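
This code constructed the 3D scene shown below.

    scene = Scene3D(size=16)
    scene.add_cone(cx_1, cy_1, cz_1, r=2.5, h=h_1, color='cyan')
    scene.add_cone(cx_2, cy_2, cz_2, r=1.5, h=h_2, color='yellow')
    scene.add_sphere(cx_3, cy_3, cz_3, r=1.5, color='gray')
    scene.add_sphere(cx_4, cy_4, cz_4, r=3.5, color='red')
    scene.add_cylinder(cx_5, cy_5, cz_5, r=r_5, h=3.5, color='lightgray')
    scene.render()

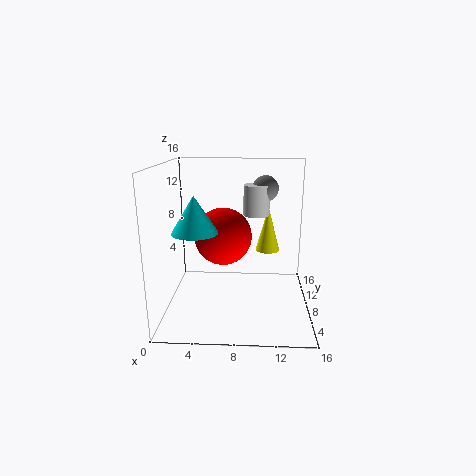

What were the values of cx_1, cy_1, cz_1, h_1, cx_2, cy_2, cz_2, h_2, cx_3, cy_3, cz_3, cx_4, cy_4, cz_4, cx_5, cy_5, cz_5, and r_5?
cx_1 = 3.5
cy_1 = 6.5
cz_1 = 9
h_1 = 4
cx_2 = 11.5
cy_2 = 12.5
cz_2 = 5
h_2 = 5.5
cx_3 = 11
cy_3 = 11
cz_3 = 13
cx_4 = 6
cy_4 = 11.5
cz_4 = 7
cx_5 = 10
cy_5 = 10.5
cz_5 = 10
r_5 = 1.5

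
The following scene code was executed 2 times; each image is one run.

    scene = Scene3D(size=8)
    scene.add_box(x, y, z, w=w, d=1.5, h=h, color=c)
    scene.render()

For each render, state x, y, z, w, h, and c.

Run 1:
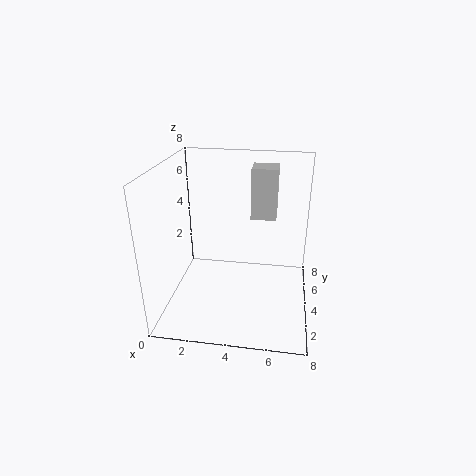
x = 4.5, y = 5.5, z = 4.5, w = 1.5, h = 3, c = 'lightgray'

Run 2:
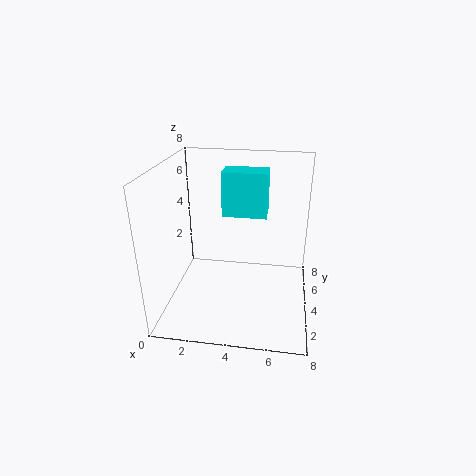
x = 3, y = 4.5, z = 5, w = 2.5, h = 2.5, c = 'cyan'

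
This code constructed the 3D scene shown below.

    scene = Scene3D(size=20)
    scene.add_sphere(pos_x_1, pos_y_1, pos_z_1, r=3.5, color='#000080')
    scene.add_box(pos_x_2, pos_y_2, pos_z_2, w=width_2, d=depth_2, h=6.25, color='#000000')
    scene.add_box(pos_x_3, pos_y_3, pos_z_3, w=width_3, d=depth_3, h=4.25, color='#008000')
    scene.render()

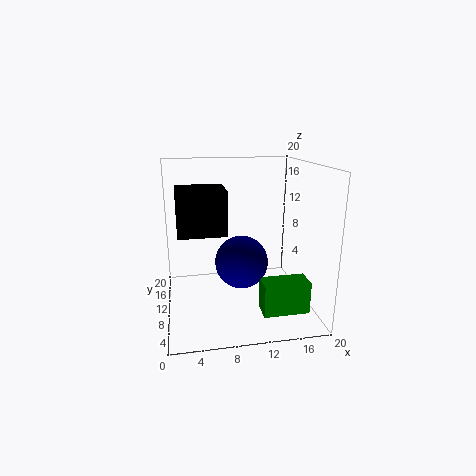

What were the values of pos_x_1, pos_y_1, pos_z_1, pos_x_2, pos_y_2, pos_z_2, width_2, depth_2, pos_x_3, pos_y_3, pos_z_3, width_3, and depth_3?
pos_x_1 = 10; pos_y_1 = 7.5; pos_z_1 = 7.5; pos_x_2 = 1.75; pos_y_2 = 9.25; pos_z_2 = 10.5; width_2 = 6.75; depth_2 = 5.75; pos_x_3 = 12; pos_y_3 = 2.5; pos_z_3 = 1.75; width_3 = 6; depth_3 = 3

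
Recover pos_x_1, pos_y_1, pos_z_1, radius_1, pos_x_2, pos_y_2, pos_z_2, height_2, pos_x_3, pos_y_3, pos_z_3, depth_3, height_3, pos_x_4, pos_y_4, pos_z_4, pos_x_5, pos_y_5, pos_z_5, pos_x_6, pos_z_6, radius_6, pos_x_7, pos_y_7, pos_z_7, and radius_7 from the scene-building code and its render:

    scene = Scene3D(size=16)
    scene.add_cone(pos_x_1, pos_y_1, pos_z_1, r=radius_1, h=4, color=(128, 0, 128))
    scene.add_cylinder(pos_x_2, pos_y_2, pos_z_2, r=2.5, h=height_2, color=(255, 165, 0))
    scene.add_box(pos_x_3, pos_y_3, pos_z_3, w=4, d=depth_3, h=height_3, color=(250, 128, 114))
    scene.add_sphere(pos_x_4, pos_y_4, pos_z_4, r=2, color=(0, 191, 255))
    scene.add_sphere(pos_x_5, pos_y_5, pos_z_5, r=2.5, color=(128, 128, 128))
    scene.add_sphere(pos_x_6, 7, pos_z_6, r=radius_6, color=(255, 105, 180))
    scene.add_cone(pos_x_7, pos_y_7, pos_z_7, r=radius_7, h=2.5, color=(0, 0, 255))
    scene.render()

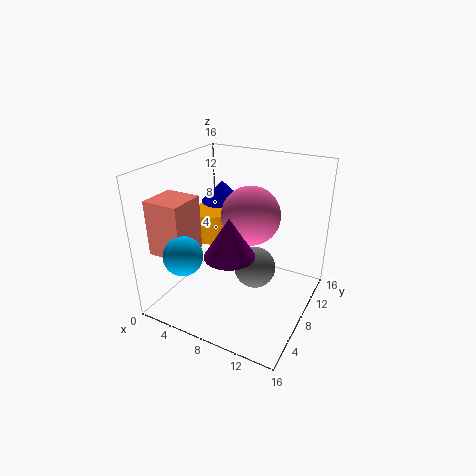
pos_x_1 = 9.5, pos_y_1 = 3.5, pos_z_1 = 8.5, radius_1 = 2.5, pos_x_2 = 3, pos_y_2 = 10.5, pos_z_2 = 6, height_2 = 3.5, pos_x_3 = 0.5, pos_y_3 = 2, pos_z_3 = 7, depth_3 = 4, height_3 = 6, pos_x_4 = 5, pos_y_4 = 2, pos_z_4 = 8, pos_x_5 = 9, pos_y_5 = 10.5, pos_z_5 = 3, pos_x_6 = 10, pos_z_6 = 11.5, radius_6 = 3, pos_x_7 = 4, pos_y_7 = 11.5, pos_z_7 = 10.5, radius_7 = 2.5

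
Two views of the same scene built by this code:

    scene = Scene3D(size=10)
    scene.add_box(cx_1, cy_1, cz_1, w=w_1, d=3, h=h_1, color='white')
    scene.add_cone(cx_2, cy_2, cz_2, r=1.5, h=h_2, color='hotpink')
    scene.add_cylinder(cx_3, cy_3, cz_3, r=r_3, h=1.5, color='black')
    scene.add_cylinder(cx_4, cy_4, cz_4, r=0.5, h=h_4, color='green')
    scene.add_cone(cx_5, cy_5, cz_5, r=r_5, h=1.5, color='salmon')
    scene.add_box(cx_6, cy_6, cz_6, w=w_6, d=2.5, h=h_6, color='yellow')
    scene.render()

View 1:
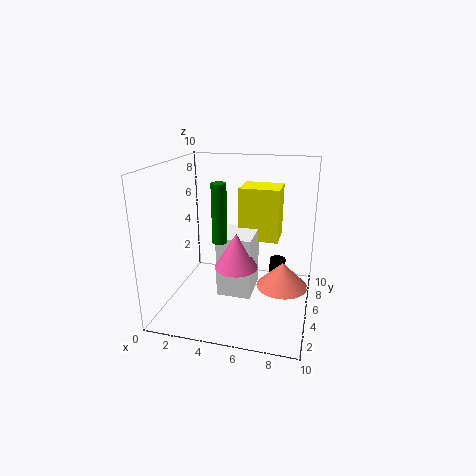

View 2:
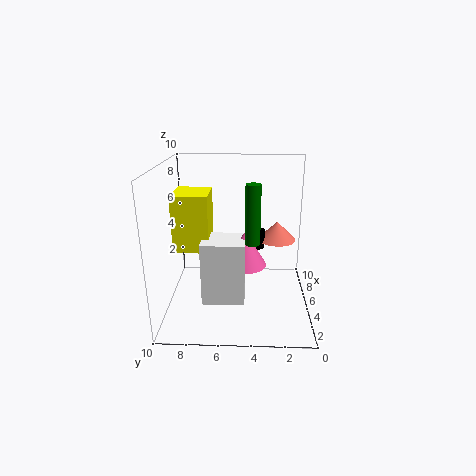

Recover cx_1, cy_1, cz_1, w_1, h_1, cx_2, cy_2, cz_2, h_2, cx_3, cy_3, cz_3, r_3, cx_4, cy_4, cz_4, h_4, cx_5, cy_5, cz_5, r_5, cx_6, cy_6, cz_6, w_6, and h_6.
cx_1 = 3.5; cy_1 = 4.5; cz_1 = 0.5; w_1 = 2.5; h_1 = 4.5; cx_2 = 5; cy_2 = 4.5; cz_2 = 3; h_2 = 2.5; cx_3 = 8; cy_3 = 3.5; cz_3 = 3; r_3 = 0.5; cx_4 = 4; cy_4 = 4; cz_4 = 5; h_4 = 4; cx_5 = 8.5; cy_5 = 2; cz_5 = 3.5; r_5 = 1.5; cx_6 = 4.5; cy_6 = 7; cz_6 = 4; w_6 = 3; h_6 = 4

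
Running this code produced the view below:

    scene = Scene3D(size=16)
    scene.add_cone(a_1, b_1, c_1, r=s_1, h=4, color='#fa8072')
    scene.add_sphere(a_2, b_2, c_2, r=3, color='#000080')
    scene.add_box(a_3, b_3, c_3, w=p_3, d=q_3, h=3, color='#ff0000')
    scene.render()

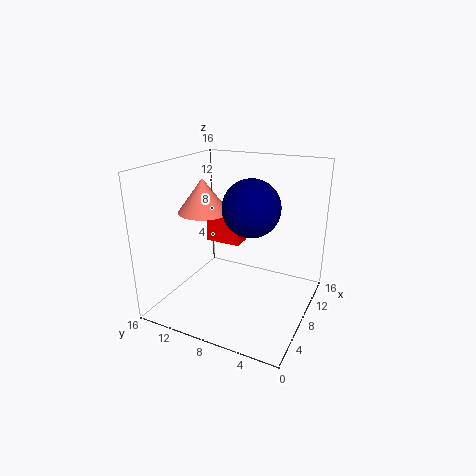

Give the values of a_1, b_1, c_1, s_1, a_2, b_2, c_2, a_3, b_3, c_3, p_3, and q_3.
a_1 = 9; b_1 = 13; c_1 = 10; s_1 = 3; a_2 = 7; b_2 = 6; c_2 = 12; a_3 = 8; b_3 = 8; c_3 = 7; p_3 = 2; q_3 = 4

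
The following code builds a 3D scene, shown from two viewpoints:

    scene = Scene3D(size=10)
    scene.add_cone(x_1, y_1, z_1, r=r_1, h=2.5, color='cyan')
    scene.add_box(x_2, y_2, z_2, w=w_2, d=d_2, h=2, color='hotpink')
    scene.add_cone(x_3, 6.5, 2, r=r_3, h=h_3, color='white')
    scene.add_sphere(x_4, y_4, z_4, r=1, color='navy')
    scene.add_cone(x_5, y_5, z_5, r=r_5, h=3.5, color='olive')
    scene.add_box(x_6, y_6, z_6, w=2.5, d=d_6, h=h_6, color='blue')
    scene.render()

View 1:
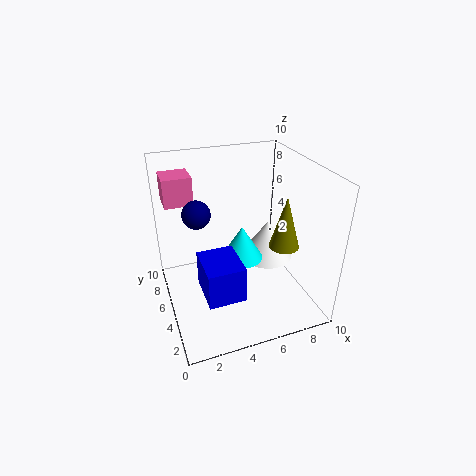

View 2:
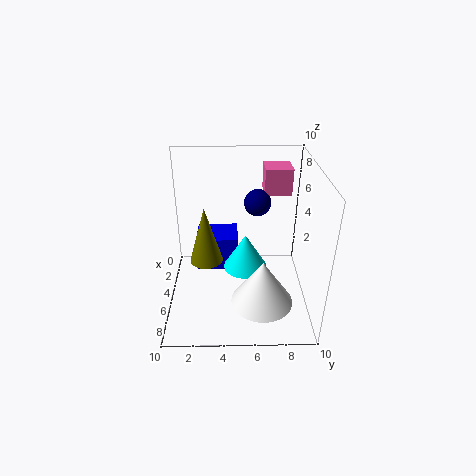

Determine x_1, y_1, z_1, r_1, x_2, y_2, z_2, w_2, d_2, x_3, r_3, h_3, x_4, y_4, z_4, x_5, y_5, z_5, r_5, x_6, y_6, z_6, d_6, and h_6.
x_1 = 5.5
y_1 = 5.5
z_1 = 3
r_1 = 1.5
x_2 = 0.5
y_2 = 7
z_2 = 7
w_2 = 2
d_2 = 2
x_3 = 8
r_3 = 2
h_3 = 3
x_4 = 2.5
y_4 = 6.5
z_4 = 6.5
x_5 = 7.5
y_5 = 3
z_5 = 5
r_5 = 1
x_6 = 2
y_6 = 2
z_6 = 2
d_6 = 3
h_6 = 2.5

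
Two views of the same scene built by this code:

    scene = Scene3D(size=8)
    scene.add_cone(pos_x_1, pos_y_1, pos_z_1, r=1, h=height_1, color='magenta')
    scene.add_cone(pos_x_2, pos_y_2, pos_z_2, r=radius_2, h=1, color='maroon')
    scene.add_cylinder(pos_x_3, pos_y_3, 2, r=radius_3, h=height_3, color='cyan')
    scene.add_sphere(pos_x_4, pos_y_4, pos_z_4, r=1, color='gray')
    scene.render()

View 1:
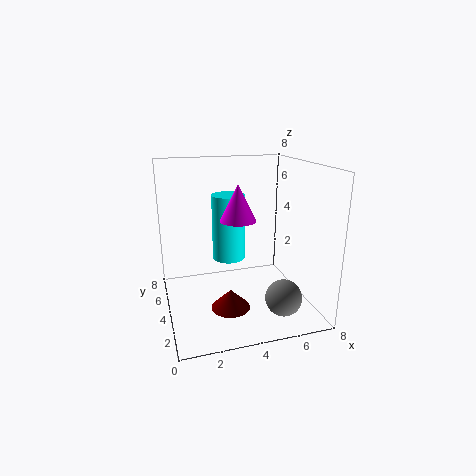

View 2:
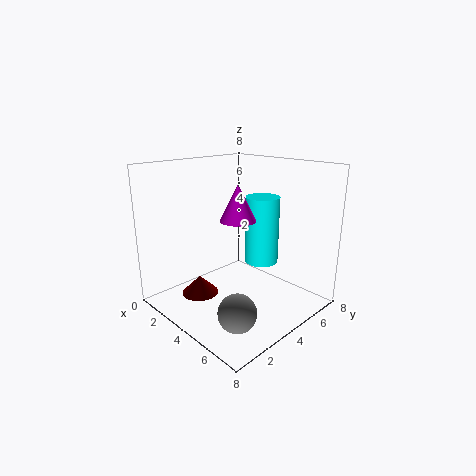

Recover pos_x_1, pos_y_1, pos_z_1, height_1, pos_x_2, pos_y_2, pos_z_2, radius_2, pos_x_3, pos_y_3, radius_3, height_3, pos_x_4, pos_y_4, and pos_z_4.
pos_x_1 = 4
pos_y_1 = 4
pos_z_1 = 5
height_1 = 2
pos_x_2 = 3
pos_y_2 = 2
pos_z_2 = 1
radius_2 = 1
pos_x_3 = 4
pos_y_3 = 6
radius_3 = 1
height_3 = 4
pos_x_4 = 6
pos_y_4 = 2
pos_z_4 = 1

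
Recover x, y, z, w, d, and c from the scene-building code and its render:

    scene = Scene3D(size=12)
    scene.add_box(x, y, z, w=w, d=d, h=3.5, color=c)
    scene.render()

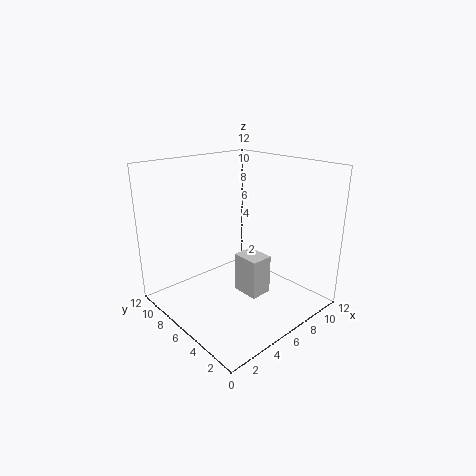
x = 6.5, y = 4.5, z = 0.5, w = 2, d = 2.5, c = 'lightgray'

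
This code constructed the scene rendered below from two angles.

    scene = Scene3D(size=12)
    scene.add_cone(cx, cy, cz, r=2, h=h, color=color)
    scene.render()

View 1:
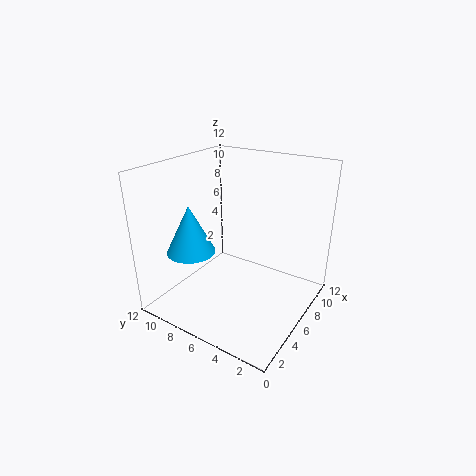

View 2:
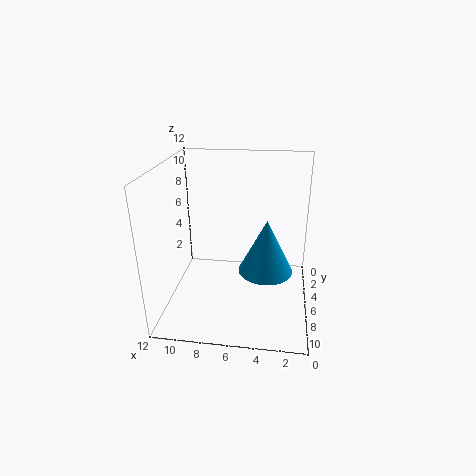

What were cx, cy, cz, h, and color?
cx = 3.5
cy = 9
cz = 5
h = 4
color = 'deepskyblue'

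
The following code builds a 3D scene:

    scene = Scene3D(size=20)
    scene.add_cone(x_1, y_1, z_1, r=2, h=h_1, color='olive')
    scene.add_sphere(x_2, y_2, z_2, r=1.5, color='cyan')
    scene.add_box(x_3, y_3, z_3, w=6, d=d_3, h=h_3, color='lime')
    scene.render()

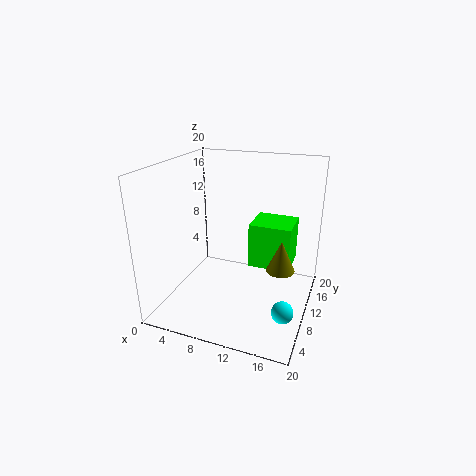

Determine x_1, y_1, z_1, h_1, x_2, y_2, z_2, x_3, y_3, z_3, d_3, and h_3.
x_1 = 16
y_1 = 11
z_1 = 5.5
h_1 = 4.5
x_2 = 17.5
y_2 = 7
z_2 = 1.5
x_3 = 11
y_3 = 11.5
z_3 = 5
d_3 = 5.5
h_3 = 6.5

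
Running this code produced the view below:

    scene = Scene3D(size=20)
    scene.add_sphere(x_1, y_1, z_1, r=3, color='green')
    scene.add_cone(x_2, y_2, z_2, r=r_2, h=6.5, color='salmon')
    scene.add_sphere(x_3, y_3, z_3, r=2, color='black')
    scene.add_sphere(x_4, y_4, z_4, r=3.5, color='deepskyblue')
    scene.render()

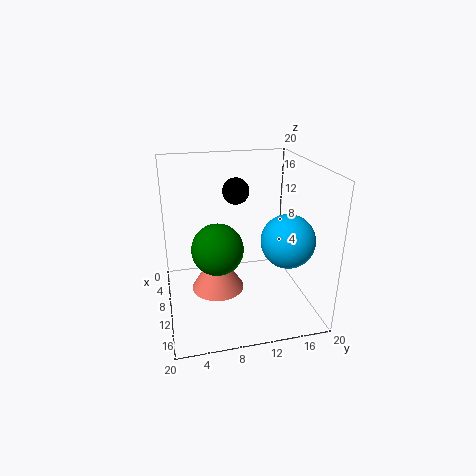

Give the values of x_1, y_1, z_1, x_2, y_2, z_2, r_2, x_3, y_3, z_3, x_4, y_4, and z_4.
x_1 = 16.5, y_1 = 6, z_1 = 12, x_2 = 7, y_2 = 7.5, z_2 = 0.5, r_2 = 4, x_3 = 4.5, y_3 = 11, z_3 = 15, x_4 = 14.5, y_4 = 15.5, z_4 = 11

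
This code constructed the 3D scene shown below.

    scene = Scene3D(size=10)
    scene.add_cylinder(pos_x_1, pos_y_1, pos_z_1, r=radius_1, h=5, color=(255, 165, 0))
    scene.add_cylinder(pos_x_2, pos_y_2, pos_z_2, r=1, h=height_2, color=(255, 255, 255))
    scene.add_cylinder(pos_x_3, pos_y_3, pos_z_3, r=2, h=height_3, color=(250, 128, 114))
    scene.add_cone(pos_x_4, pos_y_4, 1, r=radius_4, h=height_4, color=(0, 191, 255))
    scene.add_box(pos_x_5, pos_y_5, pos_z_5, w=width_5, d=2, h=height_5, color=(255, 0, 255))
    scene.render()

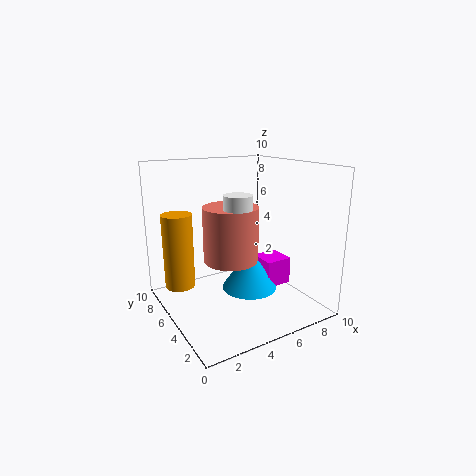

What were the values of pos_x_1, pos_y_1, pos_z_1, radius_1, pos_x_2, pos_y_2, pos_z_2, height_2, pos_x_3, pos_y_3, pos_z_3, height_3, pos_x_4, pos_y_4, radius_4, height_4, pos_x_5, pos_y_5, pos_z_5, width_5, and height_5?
pos_x_1 = 1, pos_y_1 = 6, pos_z_1 = 2, radius_1 = 1, pos_x_2 = 5, pos_y_2 = 5, pos_z_2 = 6, height_2 = 2, pos_x_3 = 5, pos_y_3 = 6, pos_z_3 = 3, height_3 = 4, pos_x_4 = 6, pos_y_4 = 5, radius_4 = 2, height_4 = 3, pos_x_5 = 7, pos_y_5 = 4, pos_z_5 = 1, width_5 = 2, height_5 = 2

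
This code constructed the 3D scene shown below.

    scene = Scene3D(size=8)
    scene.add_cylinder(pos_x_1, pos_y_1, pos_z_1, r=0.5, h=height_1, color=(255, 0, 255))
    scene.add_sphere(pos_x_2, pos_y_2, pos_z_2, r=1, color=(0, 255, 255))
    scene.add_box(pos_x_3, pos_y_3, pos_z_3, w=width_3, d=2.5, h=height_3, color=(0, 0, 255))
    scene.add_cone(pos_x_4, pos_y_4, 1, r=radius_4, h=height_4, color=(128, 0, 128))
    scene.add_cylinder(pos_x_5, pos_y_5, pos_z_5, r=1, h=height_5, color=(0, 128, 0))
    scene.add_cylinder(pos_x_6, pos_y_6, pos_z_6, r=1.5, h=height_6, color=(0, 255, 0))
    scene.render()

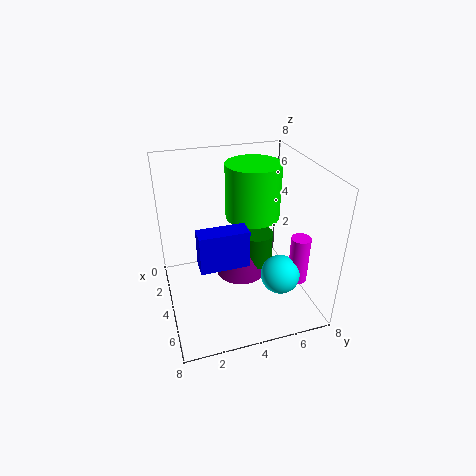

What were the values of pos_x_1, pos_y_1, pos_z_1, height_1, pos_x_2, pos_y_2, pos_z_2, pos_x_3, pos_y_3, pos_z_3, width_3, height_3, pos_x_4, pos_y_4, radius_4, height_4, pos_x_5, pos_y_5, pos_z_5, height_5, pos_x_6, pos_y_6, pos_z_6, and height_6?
pos_x_1 = 6.5, pos_y_1 = 6.5, pos_z_1 = 2.5, height_1 = 2.5, pos_x_2 = 6.5, pos_y_2 = 5.5, pos_z_2 = 3, pos_x_3 = 5, pos_y_3 = 1.5, pos_z_3 = 3.5, width_3 = 1, height_3 = 2, pos_x_4 = 3, pos_y_4 = 4.5, radius_4 = 1.5, height_4 = 3, pos_x_5 = 3, pos_y_5 = 5.5, pos_z_5 = 1.5, height_5 = 2, pos_x_6 = 3.5, pos_y_6 = 5, pos_z_6 = 5, height_6 = 3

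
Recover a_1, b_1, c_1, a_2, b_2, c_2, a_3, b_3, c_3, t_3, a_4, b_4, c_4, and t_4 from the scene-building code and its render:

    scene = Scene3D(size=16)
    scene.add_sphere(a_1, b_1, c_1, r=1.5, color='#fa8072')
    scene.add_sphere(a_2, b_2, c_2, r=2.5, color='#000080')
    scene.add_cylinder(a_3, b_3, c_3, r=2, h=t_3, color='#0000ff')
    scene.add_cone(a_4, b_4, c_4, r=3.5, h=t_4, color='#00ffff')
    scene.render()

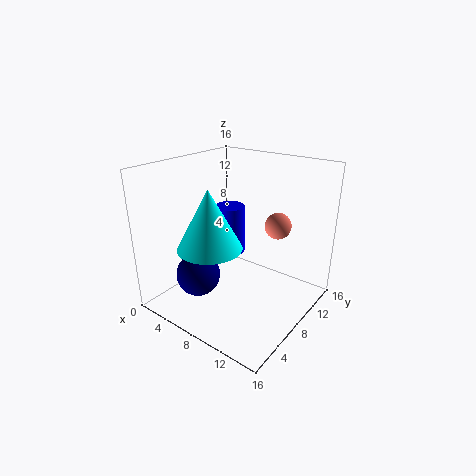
a_1 = 11; b_1 = 11.5; c_1 = 9; a_2 = 4.5; b_2 = 5; c_2 = 3.5; a_3 = 2.5; b_3 = 13.5; c_3 = 2.5; t_3 = 6.5; a_4 = 6.5; b_4 = 5; c_4 = 7.5; t_4 = 6.5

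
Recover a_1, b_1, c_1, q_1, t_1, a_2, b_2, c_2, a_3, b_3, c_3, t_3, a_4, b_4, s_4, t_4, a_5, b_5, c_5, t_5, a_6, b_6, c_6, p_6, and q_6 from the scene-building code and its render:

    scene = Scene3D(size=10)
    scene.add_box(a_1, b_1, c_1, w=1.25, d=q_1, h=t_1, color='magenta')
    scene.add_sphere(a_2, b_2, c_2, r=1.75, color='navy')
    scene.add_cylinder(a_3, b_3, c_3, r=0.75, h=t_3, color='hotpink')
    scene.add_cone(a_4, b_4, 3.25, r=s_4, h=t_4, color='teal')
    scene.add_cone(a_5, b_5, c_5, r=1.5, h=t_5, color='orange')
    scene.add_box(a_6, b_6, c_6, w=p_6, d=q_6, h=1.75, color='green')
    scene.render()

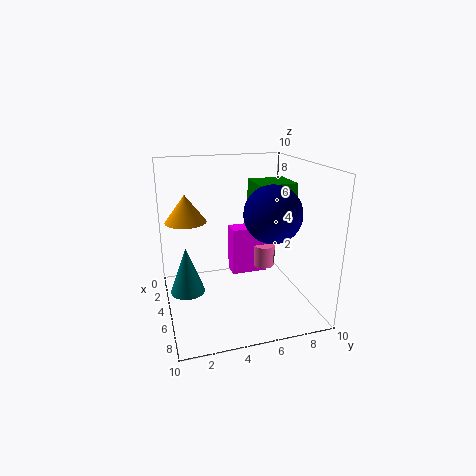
a_1 = 4.25; b_1 = 4.5; c_1 = 2.5; q_1 = 2.5; t_1 = 3.25; a_2 = 8; b_2 = 6.25; c_2 = 7.5; a_3 = 5.5; b_3 = 6.75; c_3 = 3; t_3 = 1.5; a_4 = 8; b_4 = 1; s_4 = 1; t_4 = 2.75; a_5 = 2.75; b_5 = 1.75; c_5 = 5.75; t_5 = 2; a_6 = 1; b_6 = 7; c_6 = 6.5; p_6 = 2.75; q_6 = 3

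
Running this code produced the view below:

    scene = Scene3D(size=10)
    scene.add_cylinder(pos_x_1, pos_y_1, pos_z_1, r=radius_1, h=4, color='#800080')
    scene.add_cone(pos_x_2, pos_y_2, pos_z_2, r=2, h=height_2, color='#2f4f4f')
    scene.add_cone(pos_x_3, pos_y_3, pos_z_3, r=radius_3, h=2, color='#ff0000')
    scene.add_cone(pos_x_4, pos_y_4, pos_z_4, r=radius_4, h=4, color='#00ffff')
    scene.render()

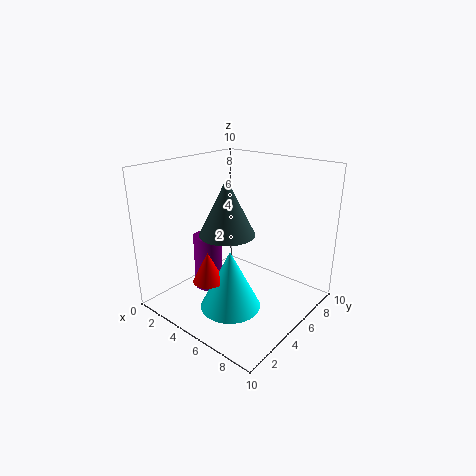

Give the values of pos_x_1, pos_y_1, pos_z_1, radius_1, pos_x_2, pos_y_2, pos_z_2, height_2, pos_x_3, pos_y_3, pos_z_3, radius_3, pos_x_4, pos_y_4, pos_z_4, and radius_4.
pos_x_1 = 3, pos_y_1 = 4, pos_z_1 = 1, radius_1 = 1, pos_x_2 = 4, pos_y_2 = 5, pos_z_2 = 5, height_2 = 4, pos_x_3 = 5, pos_y_3 = 2, pos_z_3 = 3, radius_3 = 1, pos_x_4 = 6, pos_y_4 = 3, pos_z_4 = 1, radius_4 = 2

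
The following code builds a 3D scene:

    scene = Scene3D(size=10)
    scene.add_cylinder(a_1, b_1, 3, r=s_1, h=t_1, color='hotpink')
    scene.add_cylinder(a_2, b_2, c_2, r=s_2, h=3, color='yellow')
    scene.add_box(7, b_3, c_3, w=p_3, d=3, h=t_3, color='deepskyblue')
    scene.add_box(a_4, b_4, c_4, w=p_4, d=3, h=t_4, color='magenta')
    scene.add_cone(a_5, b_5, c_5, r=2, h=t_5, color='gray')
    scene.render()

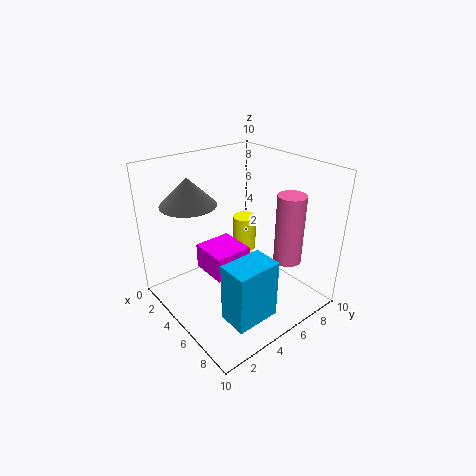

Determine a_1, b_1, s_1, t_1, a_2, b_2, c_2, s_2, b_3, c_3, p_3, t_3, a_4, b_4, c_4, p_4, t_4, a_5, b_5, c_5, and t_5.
a_1 = 7, b_1 = 8, s_1 = 1, t_1 = 5, a_2 = 1, b_2 = 9, c_2 = 1, s_2 = 1, b_3 = 2, c_3 = 1, p_3 = 2, t_3 = 4, a_4 = 1, b_4 = 4, c_4 = 1, p_4 = 3, t_4 = 2, a_5 = 2, b_5 = 3, c_5 = 7, t_5 = 2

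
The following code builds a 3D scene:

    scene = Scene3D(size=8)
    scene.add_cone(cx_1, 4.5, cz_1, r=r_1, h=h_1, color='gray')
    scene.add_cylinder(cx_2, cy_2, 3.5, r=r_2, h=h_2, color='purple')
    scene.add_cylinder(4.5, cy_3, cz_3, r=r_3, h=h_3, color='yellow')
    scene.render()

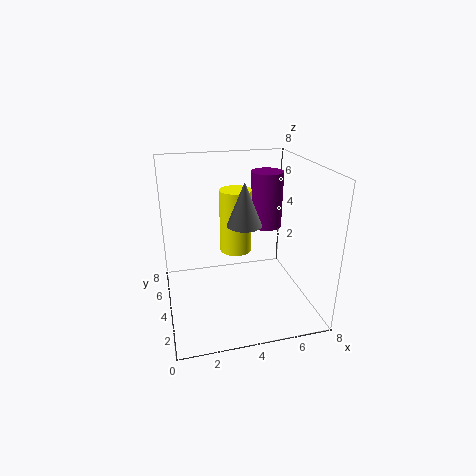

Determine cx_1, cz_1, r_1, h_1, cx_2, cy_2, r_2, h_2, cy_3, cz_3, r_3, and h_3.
cx_1 = 4.5
cz_1 = 4.5
r_1 = 1
h_1 = 2.5
cx_2 = 6.5
cy_2 = 6.5
r_2 = 1
h_2 = 3.5
cy_3 = 6.5
cz_3 = 2
r_3 = 1
h_3 = 4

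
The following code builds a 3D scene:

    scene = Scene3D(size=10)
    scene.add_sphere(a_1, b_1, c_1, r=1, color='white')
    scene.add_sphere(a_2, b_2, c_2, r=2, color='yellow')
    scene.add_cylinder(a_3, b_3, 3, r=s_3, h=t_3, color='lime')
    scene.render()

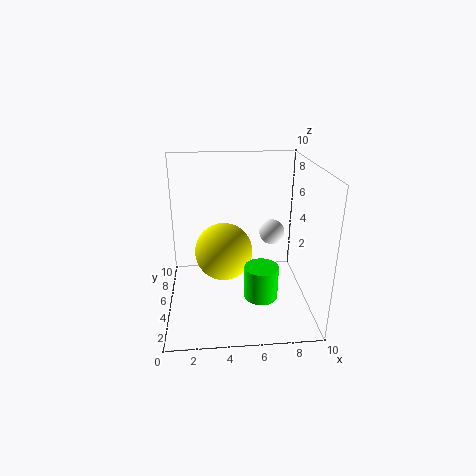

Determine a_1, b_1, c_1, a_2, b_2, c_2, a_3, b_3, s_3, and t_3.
a_1 = 8, b_1 = 8, c_1 = 4, a_2 = 4, b_2 = 5, c_2 = 4, a_3 = 6, b_3 = 1, s_3 = 1, t_3 = 2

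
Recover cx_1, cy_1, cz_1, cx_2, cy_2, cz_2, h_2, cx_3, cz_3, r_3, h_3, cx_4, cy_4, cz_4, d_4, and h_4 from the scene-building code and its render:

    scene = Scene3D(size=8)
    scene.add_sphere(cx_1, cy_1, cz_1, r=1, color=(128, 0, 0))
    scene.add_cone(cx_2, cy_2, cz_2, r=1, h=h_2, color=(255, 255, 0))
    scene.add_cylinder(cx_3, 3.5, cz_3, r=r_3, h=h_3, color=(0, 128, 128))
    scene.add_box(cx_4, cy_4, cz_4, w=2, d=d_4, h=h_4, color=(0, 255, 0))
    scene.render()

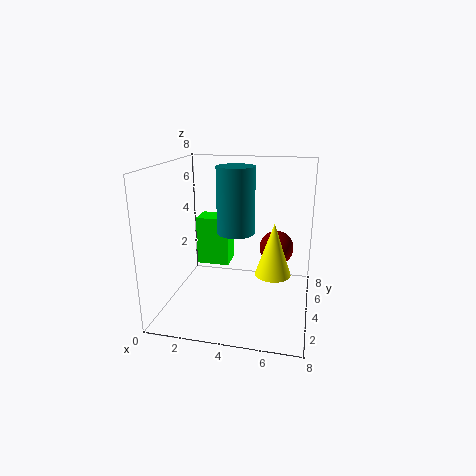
cx_1 = 6, cy_1 = 5.5, cz_1 = 3, cx_2 = 6, cy_2 = 4, cz_2 = 2, h_2 = 3, cx_3 = 4, cz_3 = 4.5, r_3 = 1, h_3 = 3.5, cx_4 = 1, cy_4 = 5.5, cz_4 = 1.5, d_4 = 1.5, h_4 = 3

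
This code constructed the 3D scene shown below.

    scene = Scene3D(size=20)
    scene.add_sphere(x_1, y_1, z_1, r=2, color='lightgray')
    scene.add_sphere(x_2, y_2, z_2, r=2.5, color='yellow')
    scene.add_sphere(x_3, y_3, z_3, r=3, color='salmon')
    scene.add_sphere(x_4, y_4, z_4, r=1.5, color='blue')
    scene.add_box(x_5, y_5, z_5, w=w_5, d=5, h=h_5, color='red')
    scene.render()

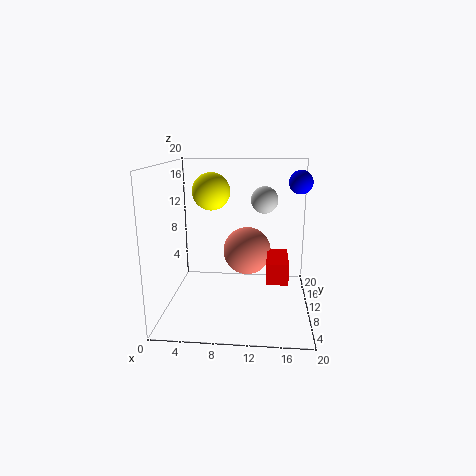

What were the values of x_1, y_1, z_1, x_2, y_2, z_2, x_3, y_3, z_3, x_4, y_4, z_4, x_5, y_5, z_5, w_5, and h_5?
x_1 = 13.5, y_1 = 14.5, z_1 = 14.5, x_2 = 6.5, y_2 = 9.5, z_2 = 16.5, x_3 = 11.5, y_3 = 6.5, z_3 = 9.5, x_4 = 18, y_4 = 8.5, z_4 = 18, x_5 = 14, y_5 = 1, z_5 = 7.5, w_5 = 2.5, h_5 = 2.5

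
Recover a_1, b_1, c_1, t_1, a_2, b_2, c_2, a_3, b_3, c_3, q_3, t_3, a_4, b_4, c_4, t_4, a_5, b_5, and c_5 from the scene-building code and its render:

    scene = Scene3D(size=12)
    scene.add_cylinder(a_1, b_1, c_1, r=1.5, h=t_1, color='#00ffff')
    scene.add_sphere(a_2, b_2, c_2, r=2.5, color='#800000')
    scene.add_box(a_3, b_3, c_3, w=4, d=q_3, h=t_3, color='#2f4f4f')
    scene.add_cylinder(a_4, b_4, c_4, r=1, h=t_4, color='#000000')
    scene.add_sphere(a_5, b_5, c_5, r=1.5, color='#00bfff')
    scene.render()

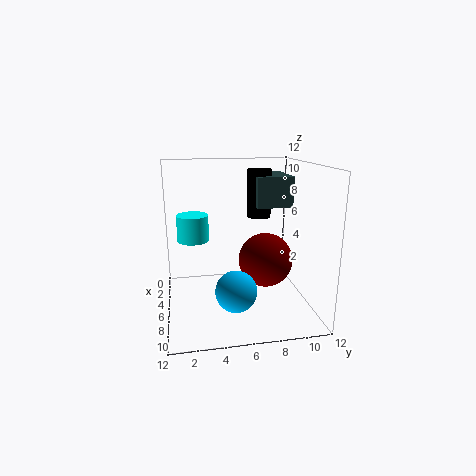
a_1 = 1.5
b_1 = 2.5
c_1 = 4.5
t_1 = 2.5
a_2 = 4
b_2 = 9
c_2 = 3
a_3 = 2.5
b_3 = 7.5
c_3 = 8.5
q_3 = 3
t_3 = 2.5
a_4 = 5
b_4 = 8
c_4 = 7.5
t_4 = 4
a_5 = 10.5
b_5 = 5
c_5 = 3.5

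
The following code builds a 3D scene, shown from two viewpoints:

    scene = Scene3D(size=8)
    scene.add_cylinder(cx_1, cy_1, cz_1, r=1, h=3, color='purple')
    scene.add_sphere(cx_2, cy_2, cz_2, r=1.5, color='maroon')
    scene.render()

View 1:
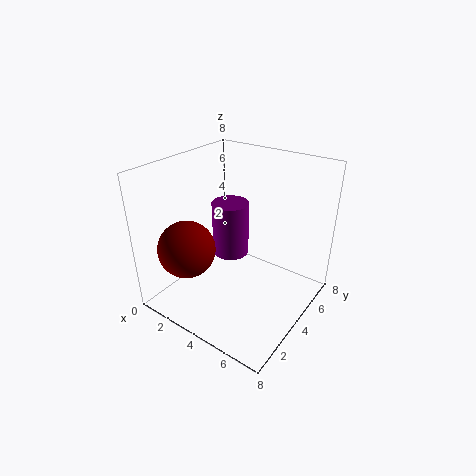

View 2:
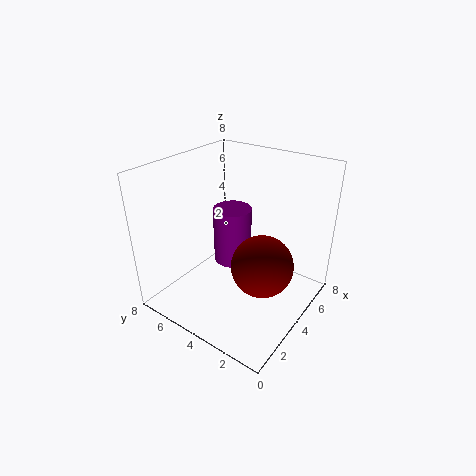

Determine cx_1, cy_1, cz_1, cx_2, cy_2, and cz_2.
cx_1 = 3.5
cy_1 = 4
cz_1 = 3
cx_2 = 2.5
cy_2 = 1.5
cz_2 = 4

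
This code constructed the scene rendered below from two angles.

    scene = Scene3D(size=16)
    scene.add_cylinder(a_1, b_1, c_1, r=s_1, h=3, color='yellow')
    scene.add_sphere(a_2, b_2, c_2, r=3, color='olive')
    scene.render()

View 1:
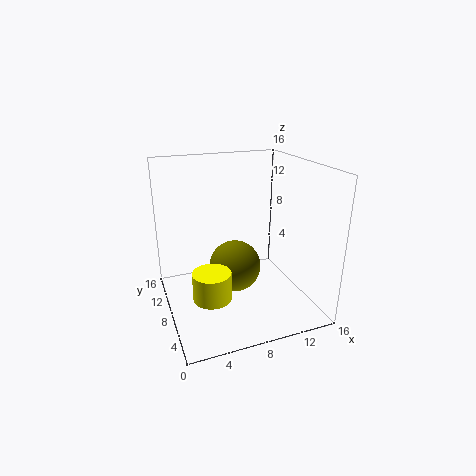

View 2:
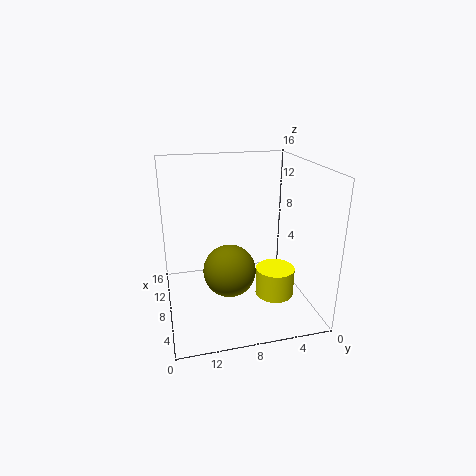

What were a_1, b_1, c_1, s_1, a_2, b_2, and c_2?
a_1 = 4
b_1 = 5
c_1 = 3
s_1 = 2
a_2 = 8
b_2 = 9
c_2 = 4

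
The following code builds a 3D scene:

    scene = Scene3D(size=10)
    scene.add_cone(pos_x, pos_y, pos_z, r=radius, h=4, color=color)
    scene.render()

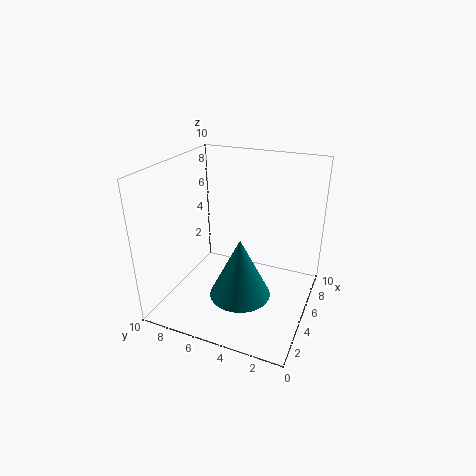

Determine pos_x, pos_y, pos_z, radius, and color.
pos_x = 3, pos_y = 4, pos_z = 2, radius = 2, color = 'teal'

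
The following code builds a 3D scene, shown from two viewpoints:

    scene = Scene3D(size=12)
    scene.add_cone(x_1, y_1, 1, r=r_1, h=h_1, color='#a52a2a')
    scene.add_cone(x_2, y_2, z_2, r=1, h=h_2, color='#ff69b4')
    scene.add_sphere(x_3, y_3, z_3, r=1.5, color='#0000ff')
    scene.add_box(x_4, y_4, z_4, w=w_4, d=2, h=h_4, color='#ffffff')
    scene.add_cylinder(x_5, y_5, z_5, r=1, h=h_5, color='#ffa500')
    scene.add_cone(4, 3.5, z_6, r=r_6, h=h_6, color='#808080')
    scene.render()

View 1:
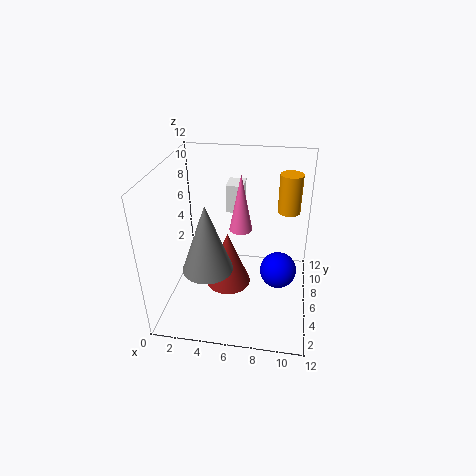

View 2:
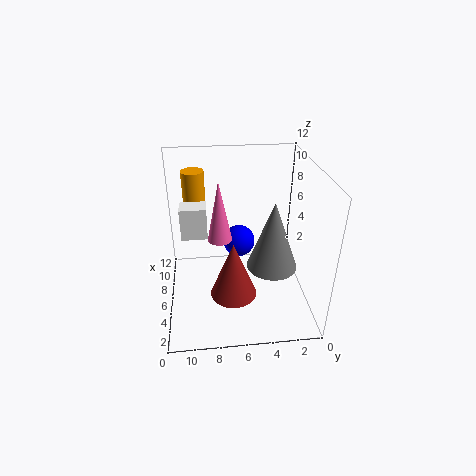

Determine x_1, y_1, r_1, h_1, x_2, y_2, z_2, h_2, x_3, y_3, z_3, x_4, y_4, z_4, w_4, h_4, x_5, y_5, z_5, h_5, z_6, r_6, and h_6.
x_1 = 5, y_1 = 6.5, r_1 = 2, h_1 = 5, x_2 = 6, y_2 = 7.5, z_2 = 6, h_2 = 5, x_3 = 9.5, y_3 = 5.5, z_3 = 3.5, x_4 = 4.5, y_4 = 8.5, z_4 = 7, w_4 = 1.5, h_4 = 2.5, x_5 = 10, y_5 = 9.5, z_5 = 7, h_5 = 3.5, z_6 = 4.5, r_6 = 2, h_6 = 5.5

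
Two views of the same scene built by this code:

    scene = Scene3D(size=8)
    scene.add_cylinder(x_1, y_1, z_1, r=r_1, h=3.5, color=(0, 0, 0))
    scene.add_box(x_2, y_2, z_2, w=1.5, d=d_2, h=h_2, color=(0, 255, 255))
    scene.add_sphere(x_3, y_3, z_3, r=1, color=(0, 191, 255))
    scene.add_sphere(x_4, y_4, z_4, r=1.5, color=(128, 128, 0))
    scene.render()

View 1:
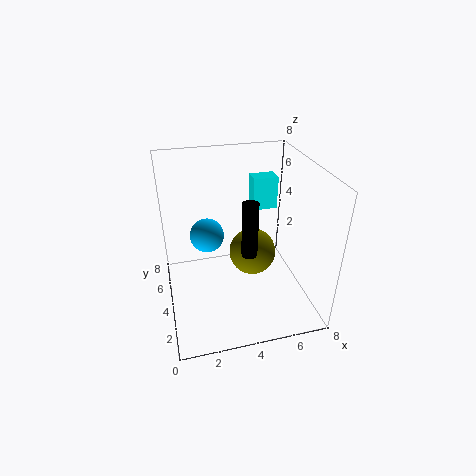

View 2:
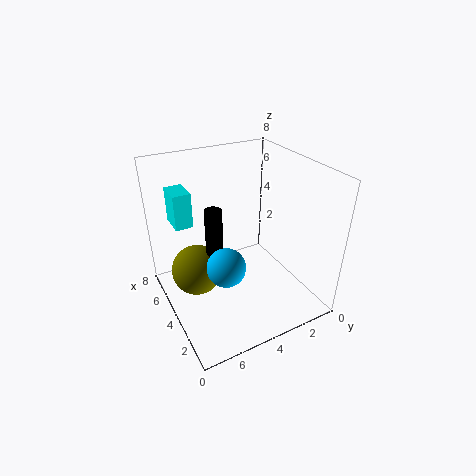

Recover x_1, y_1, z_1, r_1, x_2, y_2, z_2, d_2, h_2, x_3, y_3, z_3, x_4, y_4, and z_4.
x_1 = 5, y_1 = 5, z_1 = 2, r_1 = 0.5, x_2 = 5.5, y_2 = 6, z_2 = 4.5, d_2 = 1, h_2 = 2, x_3 = 2.5, y_3 = 5.5, z_3 = 3.5, x_4 = 5.5, y_4 = 6, z_4 = 1.5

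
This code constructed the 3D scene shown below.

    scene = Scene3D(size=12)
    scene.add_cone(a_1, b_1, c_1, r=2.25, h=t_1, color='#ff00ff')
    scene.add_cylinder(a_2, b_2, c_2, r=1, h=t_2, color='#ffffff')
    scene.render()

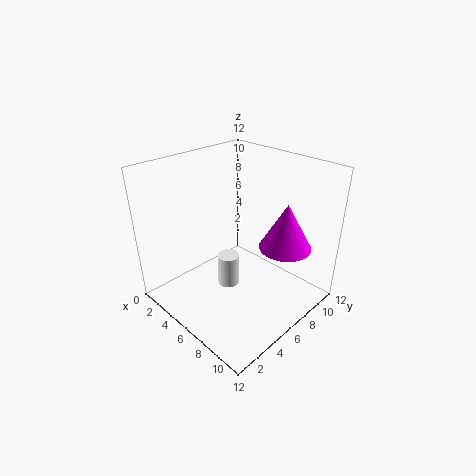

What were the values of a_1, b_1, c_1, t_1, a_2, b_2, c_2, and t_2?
a_1 = 8.5
b_1 = 9.25
c_1 = 4.75
t_1 = 4
a_2 = 4.25
b_2 = 6.5
c_2 = 0.25
t_2 = 3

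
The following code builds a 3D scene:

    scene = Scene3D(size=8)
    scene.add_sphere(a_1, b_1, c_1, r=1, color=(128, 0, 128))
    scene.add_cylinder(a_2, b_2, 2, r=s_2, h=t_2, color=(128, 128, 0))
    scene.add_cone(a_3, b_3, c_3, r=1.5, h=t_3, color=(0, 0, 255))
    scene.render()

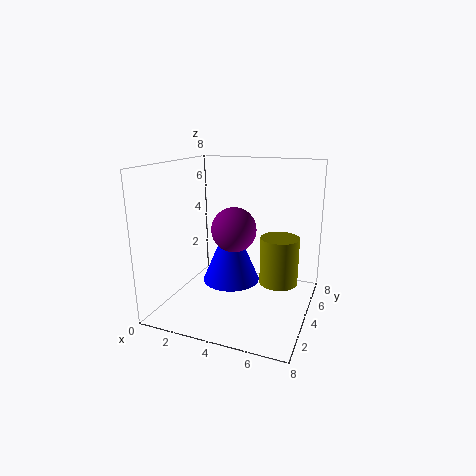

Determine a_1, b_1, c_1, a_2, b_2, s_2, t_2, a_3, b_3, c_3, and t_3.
a_1 = 5; b_1 = 1; c_1 = 5.5; a_2 = 6.5; b_2 = 3.5; s_2 = 1; t_2 = 2.5; a_3 = 4; b_3 = 3; c_3 = 2; t_3 = 3.5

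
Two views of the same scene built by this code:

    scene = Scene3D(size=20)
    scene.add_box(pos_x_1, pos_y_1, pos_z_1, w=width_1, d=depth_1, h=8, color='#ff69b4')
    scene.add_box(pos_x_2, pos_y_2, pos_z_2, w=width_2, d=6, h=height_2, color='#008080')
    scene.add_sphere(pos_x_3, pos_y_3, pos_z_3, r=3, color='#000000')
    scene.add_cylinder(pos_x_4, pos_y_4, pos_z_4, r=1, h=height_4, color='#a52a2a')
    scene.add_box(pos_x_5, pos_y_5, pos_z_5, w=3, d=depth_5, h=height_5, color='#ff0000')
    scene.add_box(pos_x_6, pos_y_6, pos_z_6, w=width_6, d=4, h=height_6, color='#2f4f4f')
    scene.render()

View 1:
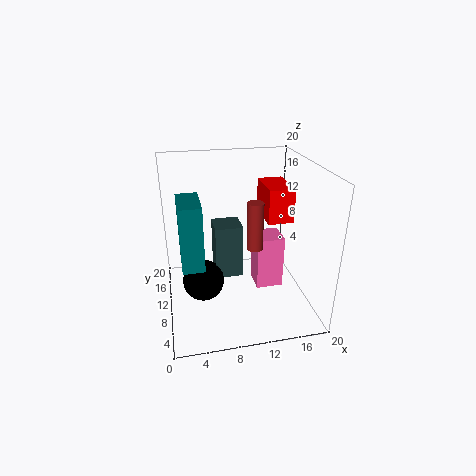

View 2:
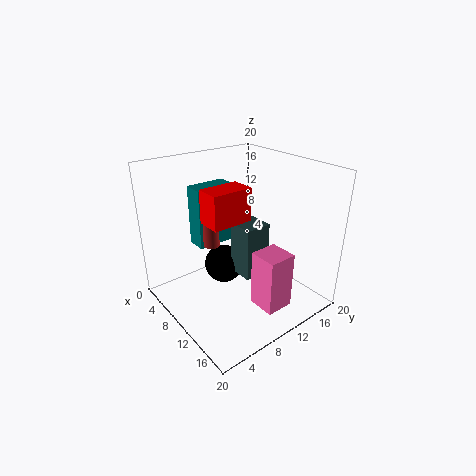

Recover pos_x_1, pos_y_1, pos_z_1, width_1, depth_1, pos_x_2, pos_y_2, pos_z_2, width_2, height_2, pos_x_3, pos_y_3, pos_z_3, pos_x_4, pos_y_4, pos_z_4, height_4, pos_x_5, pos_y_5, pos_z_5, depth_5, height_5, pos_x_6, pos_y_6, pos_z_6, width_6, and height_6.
pos_x_1 = 13, pos_y_1 = 10, pos_z_1 = 1, width_1 = 4, depth_1 = 4, pos_x_2 = 2, pos_y_2 = 7, pos_z_2 = 7, width_2 = 3, height_2 = 9, pos_x_3 = 5, pos_y_3 = 11, pos_z_3 = 3, pos_x_4 = 11, pos_y_4 = 5, pos_z_4 = 11, height_4 = 6, pos_x_5 = 12, pos_y_5 = 3, pos_z_5 = 15, depth_5 = 5, height_5 = 4, pos_x_6 = 7, pos_y_6 = 11, pos_z_6 = 3, width_6 = 4, height_6 = 8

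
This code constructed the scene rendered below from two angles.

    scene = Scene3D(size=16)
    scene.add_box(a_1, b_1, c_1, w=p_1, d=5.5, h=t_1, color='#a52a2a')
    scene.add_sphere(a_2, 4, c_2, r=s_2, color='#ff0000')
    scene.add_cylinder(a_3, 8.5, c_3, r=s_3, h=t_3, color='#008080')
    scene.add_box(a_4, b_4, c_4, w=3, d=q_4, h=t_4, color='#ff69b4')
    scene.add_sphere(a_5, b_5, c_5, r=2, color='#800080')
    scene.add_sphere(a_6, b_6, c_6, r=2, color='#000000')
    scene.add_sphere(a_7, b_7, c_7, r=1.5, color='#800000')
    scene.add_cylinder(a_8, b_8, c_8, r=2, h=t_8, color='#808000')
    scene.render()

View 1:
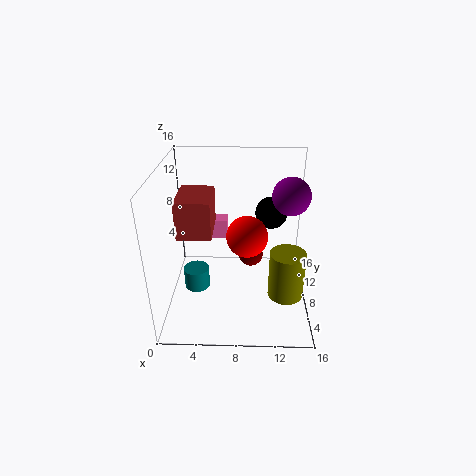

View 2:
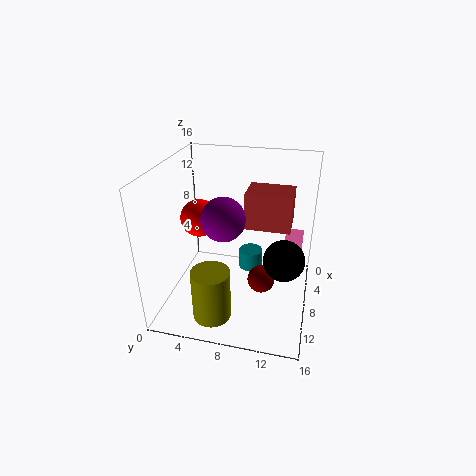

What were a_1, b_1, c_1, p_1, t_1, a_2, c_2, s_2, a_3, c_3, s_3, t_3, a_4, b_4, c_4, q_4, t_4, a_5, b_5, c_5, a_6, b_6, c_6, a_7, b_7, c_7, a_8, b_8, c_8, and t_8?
a_1 = 1; b_1 = 8; c_1 = 7.5; p_1 = 4; t_1 = 4.5; a_2 = 9; c_2 = 10.5; s_2 = 2; a_3 = 3; c_3 = 1; s_3 = 1.5; t_3 = 2.5; a_4 = 3.5; b_4 = 13; c_4 = 5; q_4 = 2; t_4 = 2.5; a_5 = 13.5; b_5 = 8; c_5 = 13; a_6 = 12; b_6 = 13.5; c_6 = 8.5; a_7 = 9.5; b_7 = 11; c_7 = 4; a_8 = 13.5; b_8 = 6.5; c_8 = 1.5; t_8 = 5.5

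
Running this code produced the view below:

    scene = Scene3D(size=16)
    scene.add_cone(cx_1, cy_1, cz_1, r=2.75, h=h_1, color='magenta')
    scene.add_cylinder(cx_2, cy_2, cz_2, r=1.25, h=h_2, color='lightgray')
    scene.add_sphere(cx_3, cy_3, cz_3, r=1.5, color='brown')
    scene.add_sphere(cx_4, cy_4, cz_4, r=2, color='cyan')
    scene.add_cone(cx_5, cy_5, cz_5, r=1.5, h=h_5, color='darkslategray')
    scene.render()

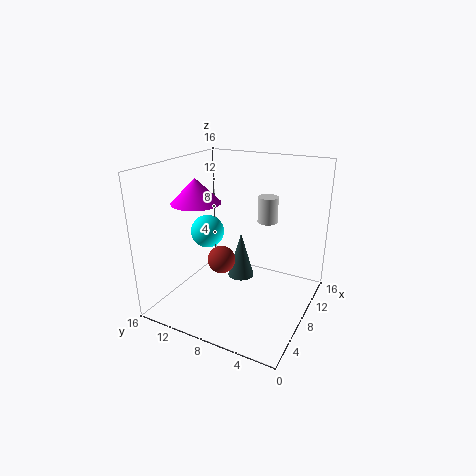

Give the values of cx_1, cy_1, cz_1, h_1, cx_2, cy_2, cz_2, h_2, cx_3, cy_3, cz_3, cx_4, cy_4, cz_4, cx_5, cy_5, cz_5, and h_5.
cx_1 = 6.75, cy_1 = 12.5, cz_1 = 11.75, h_1 = 2.75, cx_2 = 14, cy_2 = 7, cz_2 = 8, h_2 = 3.25, cx_3 = 6, cy_3 = 9, cz_3 = 6, cx_4 = 9.5, cy_4 = 13, cz_4 = 7.25, cx_5 = 8.75, cy_5 = 8, cz_5 = 3, h_5 = 5.25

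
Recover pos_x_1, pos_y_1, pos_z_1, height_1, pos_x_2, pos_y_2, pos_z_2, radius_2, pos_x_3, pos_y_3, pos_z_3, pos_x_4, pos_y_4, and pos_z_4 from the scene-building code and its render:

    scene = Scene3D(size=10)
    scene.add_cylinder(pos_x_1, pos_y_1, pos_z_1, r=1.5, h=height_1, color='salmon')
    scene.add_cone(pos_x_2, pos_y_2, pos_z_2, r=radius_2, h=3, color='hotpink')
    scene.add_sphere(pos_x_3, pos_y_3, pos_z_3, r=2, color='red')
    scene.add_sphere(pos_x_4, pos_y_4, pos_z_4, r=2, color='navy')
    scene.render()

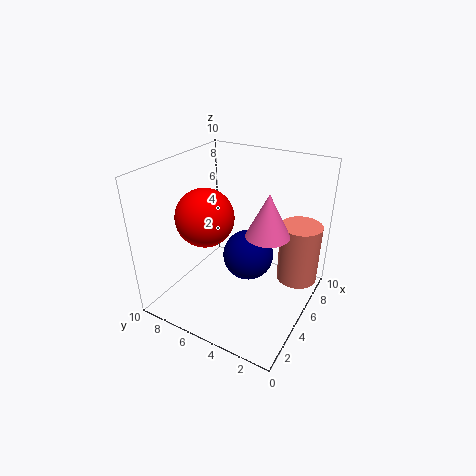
pos_x_1 = 8; pos_y_1 = 1.5; pos_z_1 = 1; height_1 = 4.5; pos_x_2 = 5.5; pos_y_2 = 3; pos_z_2 = 5.5; radius_2 = 1.5; pos_x_3 = 4; pos_y_3 = 7; pos_z_3 = 6.5; pos_x_4 = 7.5; pos_y_4 = 5.5; pos_z_4 = 2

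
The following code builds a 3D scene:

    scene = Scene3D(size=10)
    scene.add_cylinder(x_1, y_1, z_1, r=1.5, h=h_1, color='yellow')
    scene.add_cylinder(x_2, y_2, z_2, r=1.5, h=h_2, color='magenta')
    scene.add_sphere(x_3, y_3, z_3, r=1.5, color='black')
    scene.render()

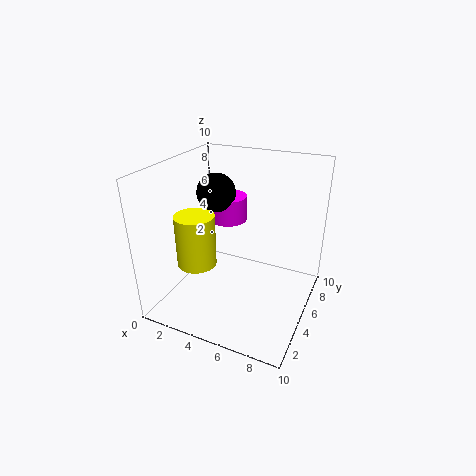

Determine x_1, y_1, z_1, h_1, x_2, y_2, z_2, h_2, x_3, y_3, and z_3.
x_1 = 1.5
y_1 = 5
z_1 = 2
h_1 = 4
x_2 = 2.5
y_2 = 8.5
z_2 = 4.5
h_2 = 2
x_3 = 2
y_3 = 7.5
z_3 = 7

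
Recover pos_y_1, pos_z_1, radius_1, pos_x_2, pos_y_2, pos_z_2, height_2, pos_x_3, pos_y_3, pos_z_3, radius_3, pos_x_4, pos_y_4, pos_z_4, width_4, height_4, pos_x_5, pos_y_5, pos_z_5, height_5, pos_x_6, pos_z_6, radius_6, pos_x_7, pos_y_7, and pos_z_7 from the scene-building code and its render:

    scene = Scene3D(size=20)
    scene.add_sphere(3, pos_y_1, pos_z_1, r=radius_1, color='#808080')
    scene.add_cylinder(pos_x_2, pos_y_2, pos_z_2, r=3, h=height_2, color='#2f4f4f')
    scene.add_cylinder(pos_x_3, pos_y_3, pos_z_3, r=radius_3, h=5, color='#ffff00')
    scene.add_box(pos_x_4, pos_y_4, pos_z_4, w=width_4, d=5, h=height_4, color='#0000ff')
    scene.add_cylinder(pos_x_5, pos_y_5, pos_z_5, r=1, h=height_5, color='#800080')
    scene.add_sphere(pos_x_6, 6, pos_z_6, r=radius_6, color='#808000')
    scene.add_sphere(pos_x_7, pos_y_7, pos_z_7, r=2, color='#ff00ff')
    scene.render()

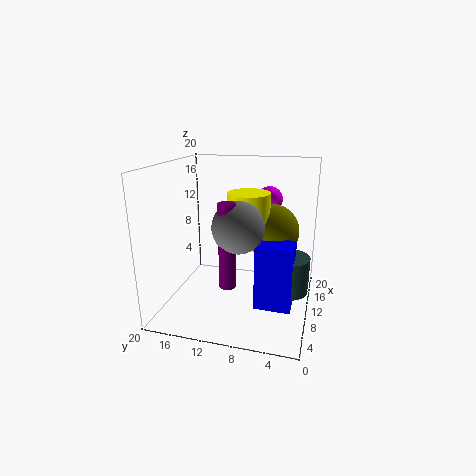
pos_y_1 = 8; pos_z_1 = 14; radius_1 = 3; pos_x_2 = 10; pos_y_2 = 3; pos_z_2 = 3; height_2 = 5; pos_x_3 = 12; pos_y_3 = 9; pos_z_3 = 11; radius_3 = 3; pos_x_4 = 7; pos_y_4 = 2; pos_z_4 = 1; width_4 = 4; height_4 = 9; pos_x_5 = 2; pos_y_5 = 9; pos_z_5 = 7; height_5 = 10; pos_x_6 = 14; pos_z_6 = 10; radius_6 = 4; pos_x_7 = 17; pos_y_7 = 7; pos_z_7 = 14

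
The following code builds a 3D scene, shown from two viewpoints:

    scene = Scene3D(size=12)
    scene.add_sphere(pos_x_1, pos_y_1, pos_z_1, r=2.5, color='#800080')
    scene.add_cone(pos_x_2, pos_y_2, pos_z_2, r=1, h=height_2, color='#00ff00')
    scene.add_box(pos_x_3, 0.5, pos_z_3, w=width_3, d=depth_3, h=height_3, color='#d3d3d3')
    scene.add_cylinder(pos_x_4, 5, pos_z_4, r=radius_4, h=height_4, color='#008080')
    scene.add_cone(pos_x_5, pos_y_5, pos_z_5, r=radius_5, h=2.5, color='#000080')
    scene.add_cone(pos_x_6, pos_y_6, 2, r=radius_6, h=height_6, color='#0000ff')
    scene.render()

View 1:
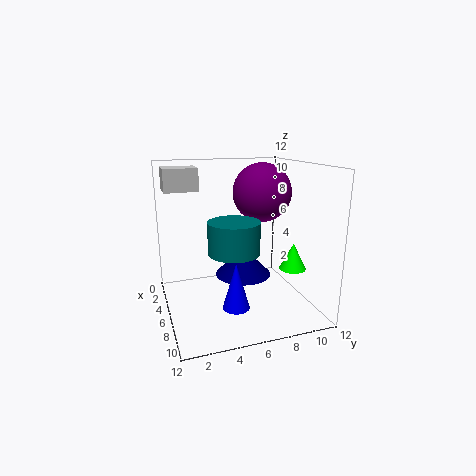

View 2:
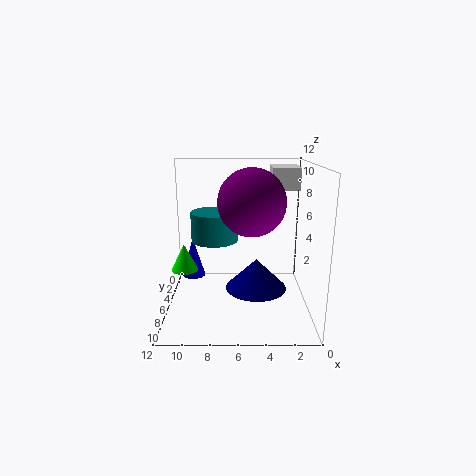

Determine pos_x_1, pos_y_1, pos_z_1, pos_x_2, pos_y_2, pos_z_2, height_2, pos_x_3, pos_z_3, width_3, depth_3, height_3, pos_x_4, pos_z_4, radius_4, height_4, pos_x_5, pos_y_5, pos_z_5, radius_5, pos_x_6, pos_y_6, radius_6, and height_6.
pos_x_1 = 5; pos_y_1 = 8.5; pos_z_1 = 9.5; pos_x_2 = 10; pos_y_2 = 9; pos_z_2 = 4.5; height_2 = 2; pos_x_3 = 0.5; pos_z_3 = 9.5; width_3 = 2.5; depth_3 = 3; height_3 = 2; pos_x_4 = 8; pos_z_4 = 5.5; radius_4 = 2; height_4 = 2.5; pos_x_5 = 4.5; pos_y_5 = 7; pos_z_5 = 2; radius_5 = 2.5; pos_x_6 = 10; pos_y_6 = 4.5; radius_6 = 1; height_6 = 3.5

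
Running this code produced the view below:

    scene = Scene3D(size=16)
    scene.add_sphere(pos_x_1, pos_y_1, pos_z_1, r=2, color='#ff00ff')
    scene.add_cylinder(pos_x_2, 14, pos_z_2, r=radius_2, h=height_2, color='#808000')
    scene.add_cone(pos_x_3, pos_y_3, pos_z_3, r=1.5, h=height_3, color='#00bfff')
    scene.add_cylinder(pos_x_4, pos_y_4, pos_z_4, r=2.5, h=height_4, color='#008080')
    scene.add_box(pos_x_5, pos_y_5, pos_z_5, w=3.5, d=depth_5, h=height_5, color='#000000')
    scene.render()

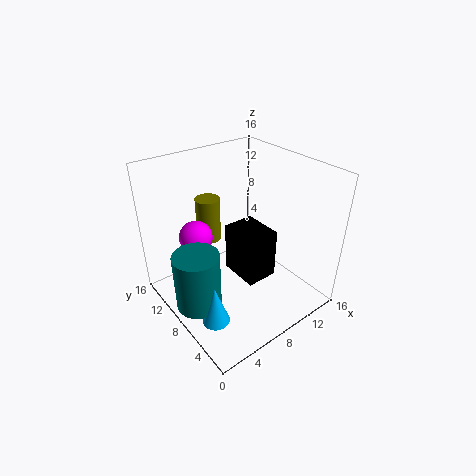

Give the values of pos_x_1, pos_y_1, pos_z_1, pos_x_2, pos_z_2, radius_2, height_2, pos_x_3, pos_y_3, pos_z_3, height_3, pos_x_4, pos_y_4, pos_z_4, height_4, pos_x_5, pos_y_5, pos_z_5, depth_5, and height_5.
pos_x_1 = 5.5
pos_y_1 = 13
pos_z_1 = 6.5
pos_x_2 = 8
pos_z_2 = 5
radius_2 = 1.5
height_2 = 5.5
pos_x_3 = 3
pos_y_3 = 5.5
pos_z_3 = 0.5
height_3 = 4.5
pos_x_4 = 2.5
pos_y_4 = 8
pos_z_4 = 1.5
height_4 = 6.5
pos_x_5 = 7
pos_y_5 = 4.5
pos_z_5 = 4
depth_5 = 4.5
height_5 = 5.5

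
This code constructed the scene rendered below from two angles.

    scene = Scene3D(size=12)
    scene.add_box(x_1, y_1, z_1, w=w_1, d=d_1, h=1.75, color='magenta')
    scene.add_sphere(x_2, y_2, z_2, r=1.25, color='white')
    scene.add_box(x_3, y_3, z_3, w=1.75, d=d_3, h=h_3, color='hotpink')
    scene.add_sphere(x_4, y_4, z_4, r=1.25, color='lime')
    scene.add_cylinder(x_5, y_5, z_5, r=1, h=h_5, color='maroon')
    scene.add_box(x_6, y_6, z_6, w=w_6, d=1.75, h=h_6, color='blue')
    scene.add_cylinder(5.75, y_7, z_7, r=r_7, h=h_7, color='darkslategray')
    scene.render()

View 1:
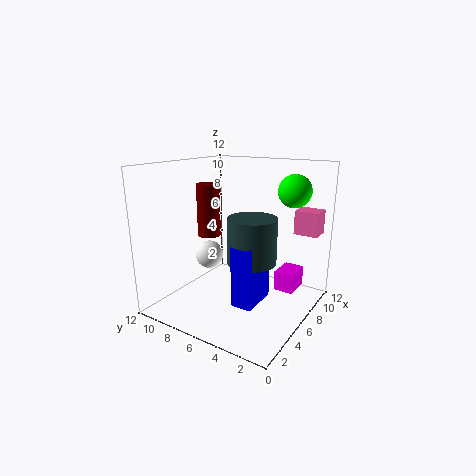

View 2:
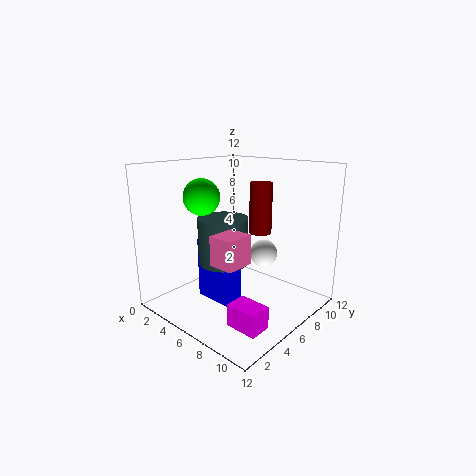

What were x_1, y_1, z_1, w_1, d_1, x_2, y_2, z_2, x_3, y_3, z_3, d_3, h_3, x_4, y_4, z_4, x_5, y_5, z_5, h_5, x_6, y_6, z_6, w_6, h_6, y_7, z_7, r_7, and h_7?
x_1 = 8.5, y_1 = 2, z_1 = 0.75, w_1 = 2.5, d_1 = 1.75, x_2 = 6.25, y_2 = 9.25, z_2 = 3.75, x_3 = 8.75, y_3 = 0.25, z_3 = 6.25, d_3 = 2, h_3 = 2, x_4 = 6.75, y_4 = 1.5, z_4 = 10.25, x_5 = 6, y_5 = 9, z_5 = 5.75, h_5 = 4.5, x_6 = 3.75, y_6 = 3.5, z_6 = 1, w_6 = 3.25, h_6 = 5, y_7 = 4.5, z_7 = 4.25, r_7 = 2, h_7 = 3.75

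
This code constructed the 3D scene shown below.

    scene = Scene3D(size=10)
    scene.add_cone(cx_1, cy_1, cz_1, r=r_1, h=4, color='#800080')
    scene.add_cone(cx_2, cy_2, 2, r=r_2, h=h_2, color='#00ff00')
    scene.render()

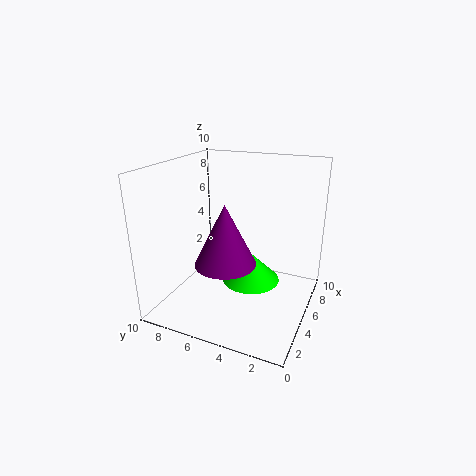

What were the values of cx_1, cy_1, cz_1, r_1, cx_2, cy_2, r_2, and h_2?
cx_1 = 3; cy_1 = 5; cz_1 = 4; r_1 = 2; cx_2 = 5; cy_2 = 4; r_2 = 2; h_2 = 2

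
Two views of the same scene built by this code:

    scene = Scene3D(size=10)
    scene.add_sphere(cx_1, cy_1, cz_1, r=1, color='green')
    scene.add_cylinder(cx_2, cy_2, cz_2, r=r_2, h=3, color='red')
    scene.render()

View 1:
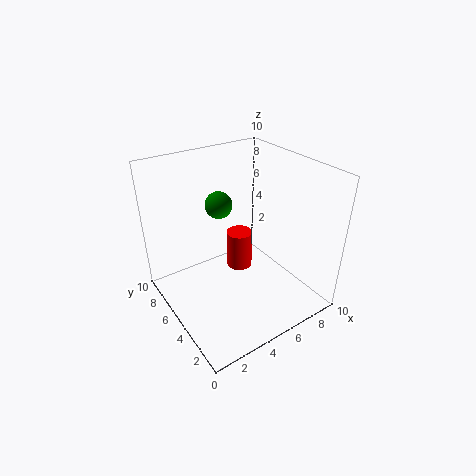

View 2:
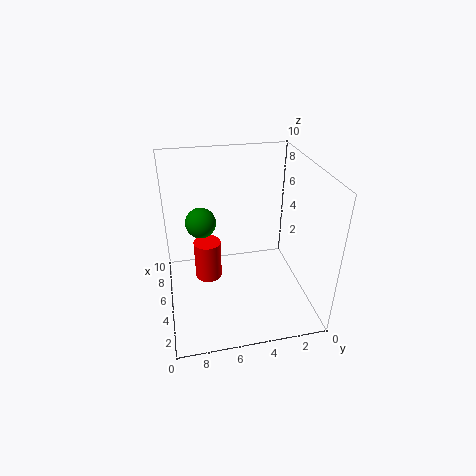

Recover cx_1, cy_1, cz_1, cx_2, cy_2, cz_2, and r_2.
cx_1 = 5
cy_1 = 7.5
cz_1 = 6.5
cx_2 = 6.5
cy_2 = 7
cz_2 = 1
r_2 = 1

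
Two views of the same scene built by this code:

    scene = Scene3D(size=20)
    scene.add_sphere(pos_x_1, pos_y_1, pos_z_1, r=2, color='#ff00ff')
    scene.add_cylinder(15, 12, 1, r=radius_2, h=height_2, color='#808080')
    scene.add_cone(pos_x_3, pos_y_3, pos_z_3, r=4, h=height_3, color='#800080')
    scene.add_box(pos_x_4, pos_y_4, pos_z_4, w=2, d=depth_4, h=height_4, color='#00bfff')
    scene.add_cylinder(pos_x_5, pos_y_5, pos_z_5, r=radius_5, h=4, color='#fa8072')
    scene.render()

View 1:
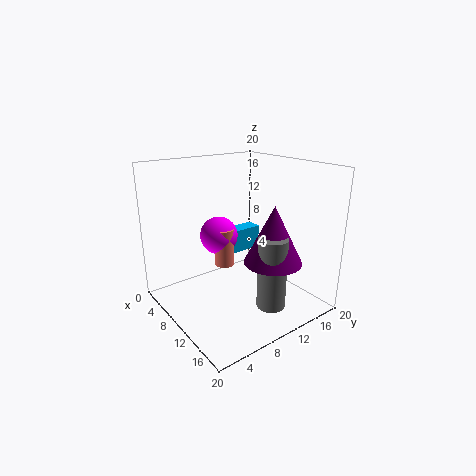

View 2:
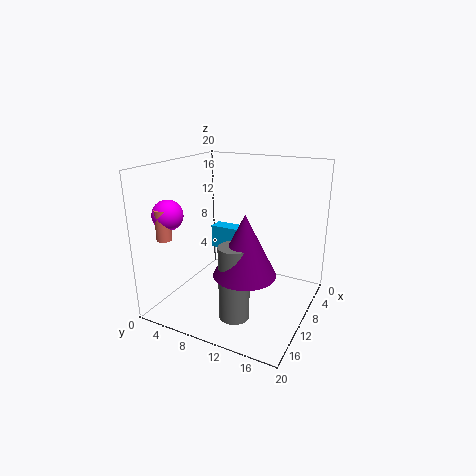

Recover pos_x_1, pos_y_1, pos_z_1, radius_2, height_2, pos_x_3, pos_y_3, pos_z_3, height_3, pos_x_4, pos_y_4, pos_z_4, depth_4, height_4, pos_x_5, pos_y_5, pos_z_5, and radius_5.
pos_x_1 = 16
pos_y_1 = 3
pos_z_1 = 14
radius_2 = 2
height_2 = 10
pos_x_3 = 14
pos_y_3 = 13
pos_z_3 = 7
height_3 = 8
pos_x_4 = 10
pos_y_4 = 7
pos_z_4 = 9
depth_4 = 5
height_4 = 3
pos_x_5 = 17
pos_y_5 = 3
pos_z_5 = 11
radius_5 = 1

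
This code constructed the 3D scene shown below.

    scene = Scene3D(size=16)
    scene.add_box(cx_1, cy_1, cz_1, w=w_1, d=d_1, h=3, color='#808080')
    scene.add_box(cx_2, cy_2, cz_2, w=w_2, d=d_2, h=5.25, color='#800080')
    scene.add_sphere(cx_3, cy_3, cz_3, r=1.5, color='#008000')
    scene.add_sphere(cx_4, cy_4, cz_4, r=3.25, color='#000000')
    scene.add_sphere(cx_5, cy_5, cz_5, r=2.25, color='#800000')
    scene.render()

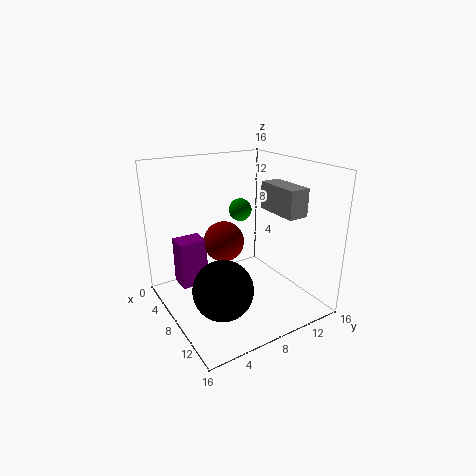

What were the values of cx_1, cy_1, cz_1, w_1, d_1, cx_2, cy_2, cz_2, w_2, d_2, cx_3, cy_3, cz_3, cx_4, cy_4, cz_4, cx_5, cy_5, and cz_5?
cx_1 = 8; cy_1 = 11; cz_1 = 11; w_1 = 5; d_1 = 2.25; cx_2 = 4.25; cy_2 = 1.75; cz_2 = 2.75; w_2 = 2.5; d_2 = 3; cx_3 = 1.75; cy_3 = 12.25; cz_3 = 8.75; cx_4 = 10.25; cy_4 = 4.75; cz_4 = 3.5; cx_5 = 7; cy_5 = 6.75; cz_5 = 7.5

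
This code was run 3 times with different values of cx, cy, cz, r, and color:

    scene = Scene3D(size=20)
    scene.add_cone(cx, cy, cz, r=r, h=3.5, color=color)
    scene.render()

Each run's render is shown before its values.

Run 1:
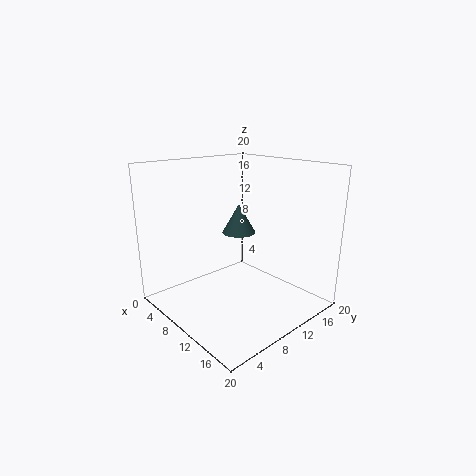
cx = 13.5; cy = 7; cz = 12.5; r = 2; color = 'darkslategray'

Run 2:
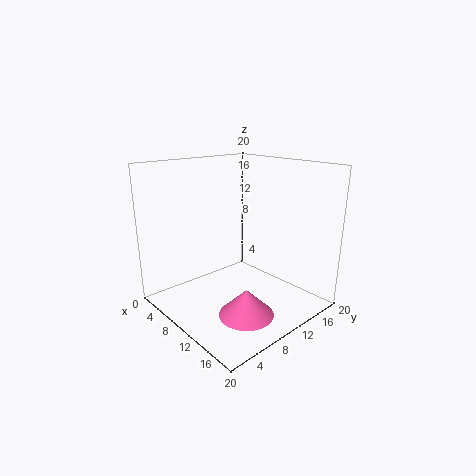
cx = 15.5; cy = 6.5; cz = 2; r = 3.5; color = 'hotpink'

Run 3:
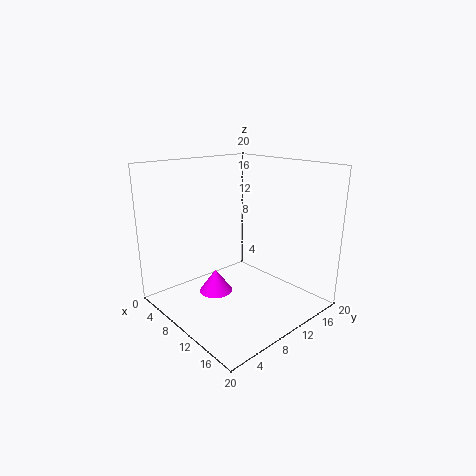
cx = 6; cy = 9; cz = 0.5; r = 2.5; color = 'magenta'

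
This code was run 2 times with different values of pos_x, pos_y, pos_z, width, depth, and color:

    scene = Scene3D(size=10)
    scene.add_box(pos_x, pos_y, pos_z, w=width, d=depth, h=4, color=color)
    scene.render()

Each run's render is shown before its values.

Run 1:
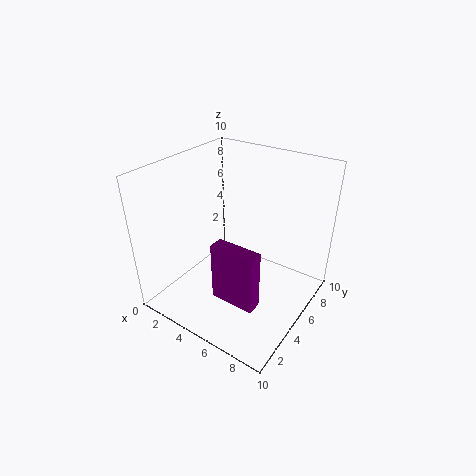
pos_x = 5; pos_y = 2; pos_z = 2; width = 3; depth = 1; color = 'purple'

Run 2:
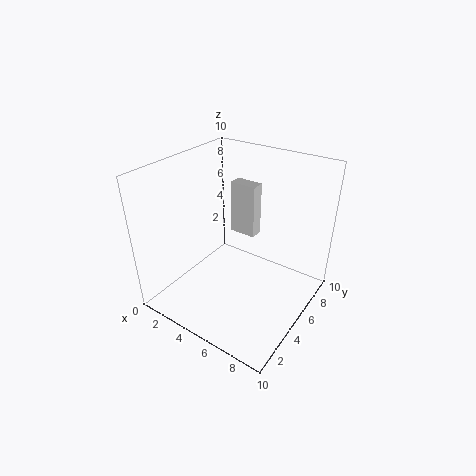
pos_x = 3; pos_y = 7; pos_z = 4; width = 2; depth = 1; color = 'lightgray'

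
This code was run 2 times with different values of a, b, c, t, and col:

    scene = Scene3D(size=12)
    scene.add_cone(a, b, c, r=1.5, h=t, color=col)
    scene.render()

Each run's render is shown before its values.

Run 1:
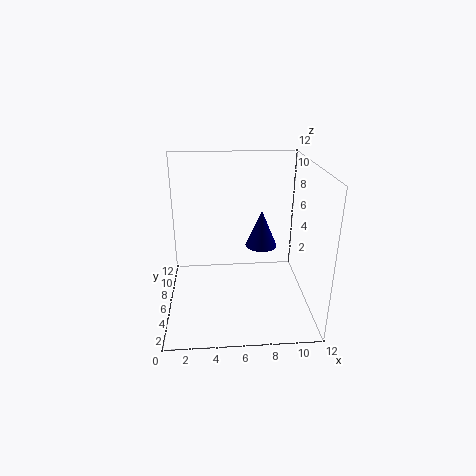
a = 8.5
b = 9.5
c = 3.5
t = 3.5
col = 'navy'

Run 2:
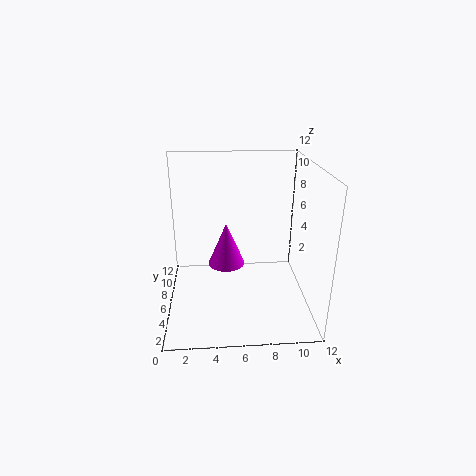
a = 5
b = 5.5
c = 4
t = 3.5
col = 'magenta'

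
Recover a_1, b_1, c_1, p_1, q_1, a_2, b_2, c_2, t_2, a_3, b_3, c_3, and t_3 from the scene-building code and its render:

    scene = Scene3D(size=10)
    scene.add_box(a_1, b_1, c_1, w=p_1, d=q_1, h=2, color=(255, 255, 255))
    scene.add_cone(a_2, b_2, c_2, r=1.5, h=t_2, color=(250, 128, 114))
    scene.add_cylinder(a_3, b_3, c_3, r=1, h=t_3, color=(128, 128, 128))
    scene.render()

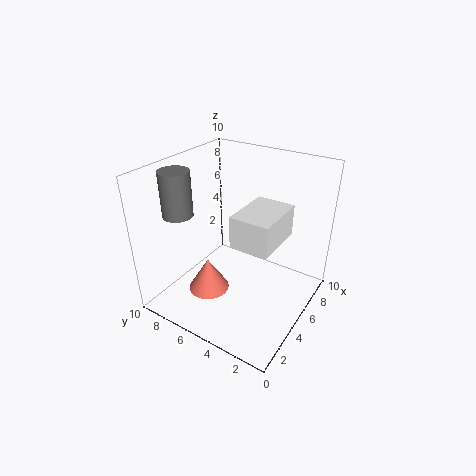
a_1 = 2.5
b_1 = 1.5
c_1 = 6
p_1 = 3.5
q_1 = 2.5
a_2 = 4
b_2 = 7
c_2 = 0.5
t_2 = 2.5
a_3 = 2.5
b_3 = 8
c_3 = 7
t_3 = 3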